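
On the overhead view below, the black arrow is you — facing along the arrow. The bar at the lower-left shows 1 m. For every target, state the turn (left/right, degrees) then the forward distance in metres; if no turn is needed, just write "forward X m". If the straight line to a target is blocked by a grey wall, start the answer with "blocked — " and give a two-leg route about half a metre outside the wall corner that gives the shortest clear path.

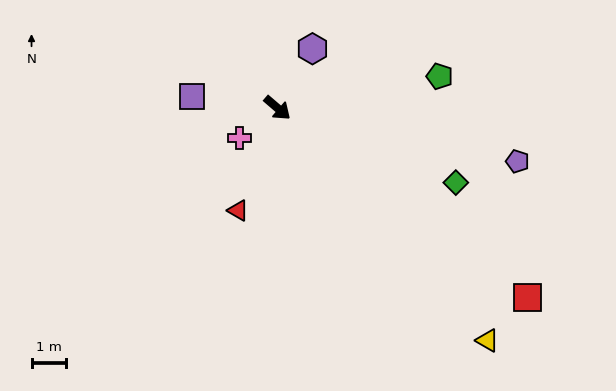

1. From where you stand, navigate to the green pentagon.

turn left 52°, forward 4.8 m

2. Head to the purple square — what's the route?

turn right 147°, forward 2.5 m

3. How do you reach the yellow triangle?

turn right 7°, forward 9.0 m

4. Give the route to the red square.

turn left 3°, forward 9.1 m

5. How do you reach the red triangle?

turn right 70°, forward 3.2 m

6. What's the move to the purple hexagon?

turn left 100°, forward 2.0 m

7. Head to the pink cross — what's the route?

turn right 101°, forward 1.4 m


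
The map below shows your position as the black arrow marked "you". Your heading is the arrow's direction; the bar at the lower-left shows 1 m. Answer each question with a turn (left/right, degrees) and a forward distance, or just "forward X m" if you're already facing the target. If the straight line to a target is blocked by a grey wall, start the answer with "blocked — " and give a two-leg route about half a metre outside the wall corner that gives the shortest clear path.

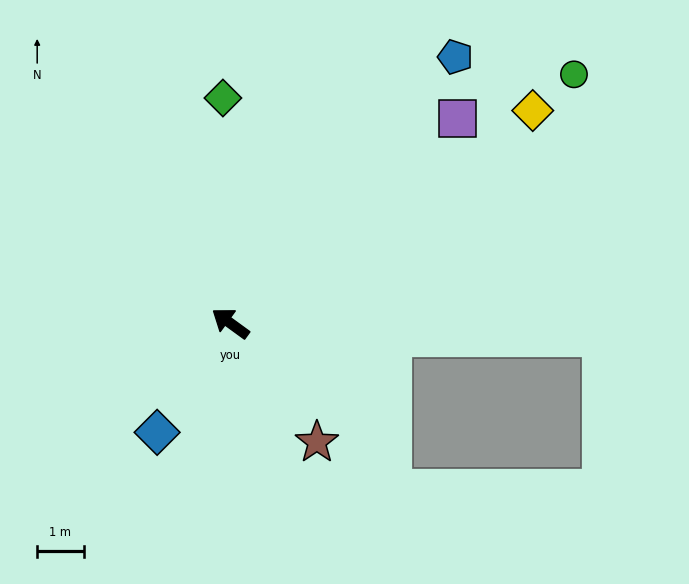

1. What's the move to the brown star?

turn left 162°, forward 3.2 m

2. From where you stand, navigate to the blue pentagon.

turn right 94°, forward 7.5 m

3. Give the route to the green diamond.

turn right 52°, forward 4.8 m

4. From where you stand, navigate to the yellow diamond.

turn right 109°, forward 7.9 m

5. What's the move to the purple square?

turn right 102°, forward 6.6 m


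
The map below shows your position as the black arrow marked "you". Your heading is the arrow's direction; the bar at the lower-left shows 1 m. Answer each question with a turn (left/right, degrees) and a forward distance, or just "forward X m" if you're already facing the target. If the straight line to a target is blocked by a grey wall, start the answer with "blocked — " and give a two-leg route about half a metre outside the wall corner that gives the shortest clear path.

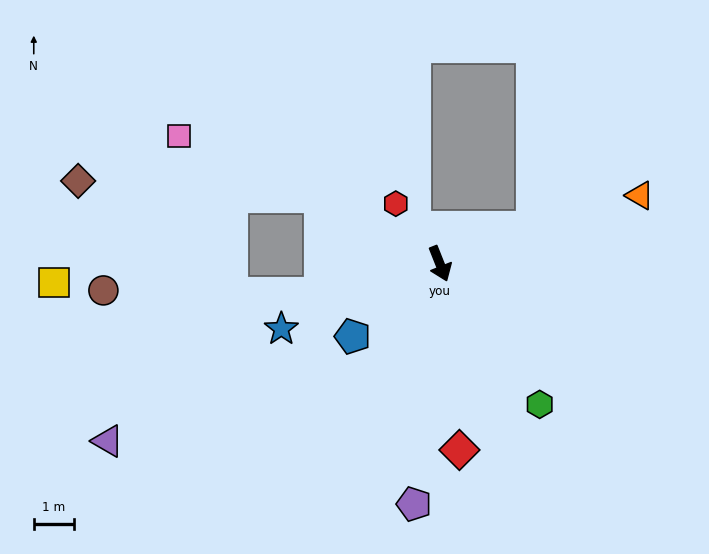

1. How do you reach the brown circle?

blocked — turn right 97°, forward 3.0 m, then turn right 16°, forward 5.4 m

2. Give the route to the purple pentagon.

turn right 28°, forward 6.0 m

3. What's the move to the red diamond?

turn right 16°, forward 4.6 m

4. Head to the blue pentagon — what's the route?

turn right 72°, forward 2.8 m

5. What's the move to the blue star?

turn right 89°, forward 4.3 m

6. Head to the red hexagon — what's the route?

turn right 165°, forward 1.8 m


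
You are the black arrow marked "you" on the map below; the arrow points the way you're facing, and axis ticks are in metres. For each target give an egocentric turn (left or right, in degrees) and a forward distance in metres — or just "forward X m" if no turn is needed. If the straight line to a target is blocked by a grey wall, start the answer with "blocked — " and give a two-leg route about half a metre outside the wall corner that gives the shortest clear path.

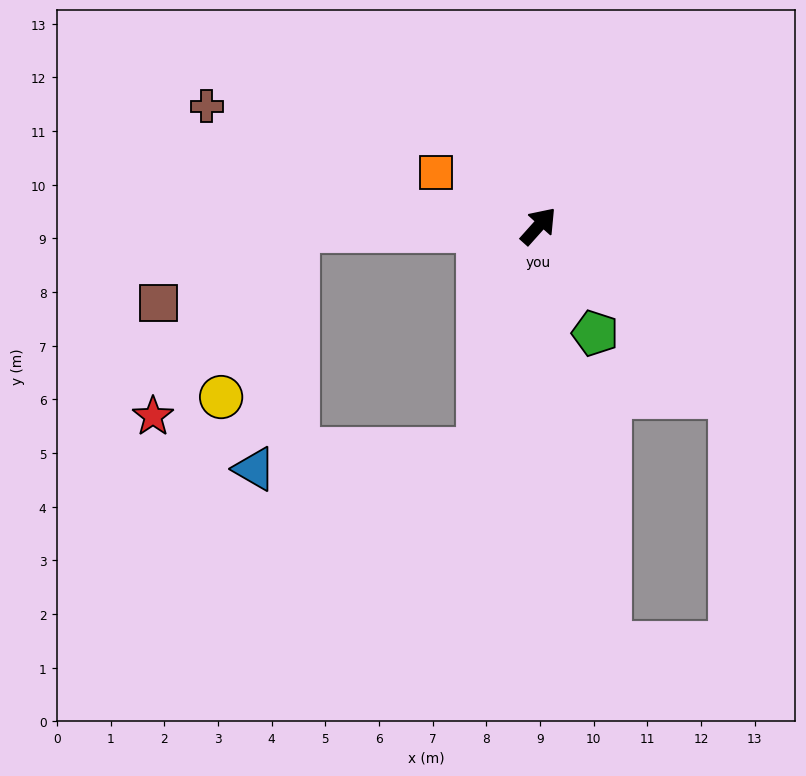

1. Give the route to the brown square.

blocked — turn left 133°, forward 4.5 m, then turn left 27°, forward 2.9 m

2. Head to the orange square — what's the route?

turn left 104°, forward 2.2 m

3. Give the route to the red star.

blocked — turn left 133°, forward 4.5 m, then turn left 51°, forward 4.4 m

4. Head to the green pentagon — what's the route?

turn right 110°, forward 2.3 m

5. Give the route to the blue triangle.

blocked — turn right 153°, forward 4.3 m, then turn right 70°, forward 4.2 m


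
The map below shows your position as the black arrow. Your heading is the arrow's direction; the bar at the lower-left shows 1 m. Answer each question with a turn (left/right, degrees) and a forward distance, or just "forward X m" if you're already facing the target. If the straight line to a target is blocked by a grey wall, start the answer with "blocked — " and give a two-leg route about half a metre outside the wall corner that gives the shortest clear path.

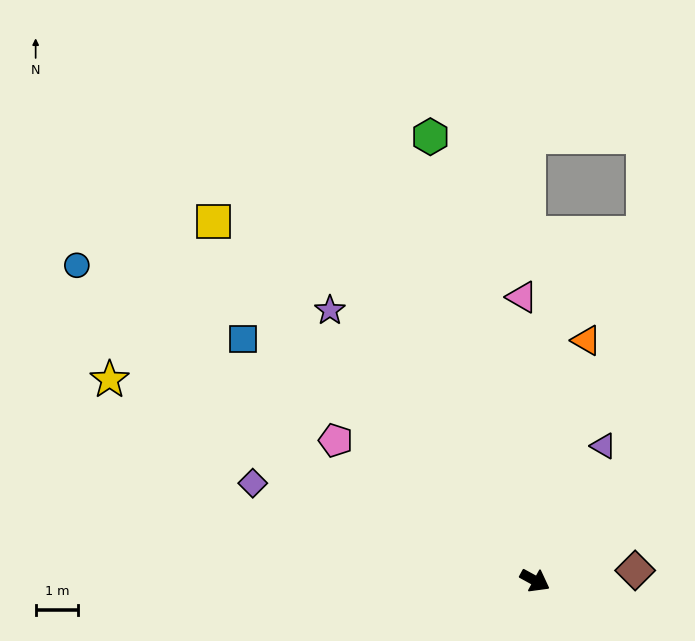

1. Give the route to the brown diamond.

turn left 35°, forward 2.4 m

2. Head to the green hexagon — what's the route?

turn left 132°, forward 10.7 m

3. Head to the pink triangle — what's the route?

turn left 121°, forward 6.7 m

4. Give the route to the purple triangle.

turn left 92°, forward 3.6 m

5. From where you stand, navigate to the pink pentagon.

turn left 174°, forward 5.7 m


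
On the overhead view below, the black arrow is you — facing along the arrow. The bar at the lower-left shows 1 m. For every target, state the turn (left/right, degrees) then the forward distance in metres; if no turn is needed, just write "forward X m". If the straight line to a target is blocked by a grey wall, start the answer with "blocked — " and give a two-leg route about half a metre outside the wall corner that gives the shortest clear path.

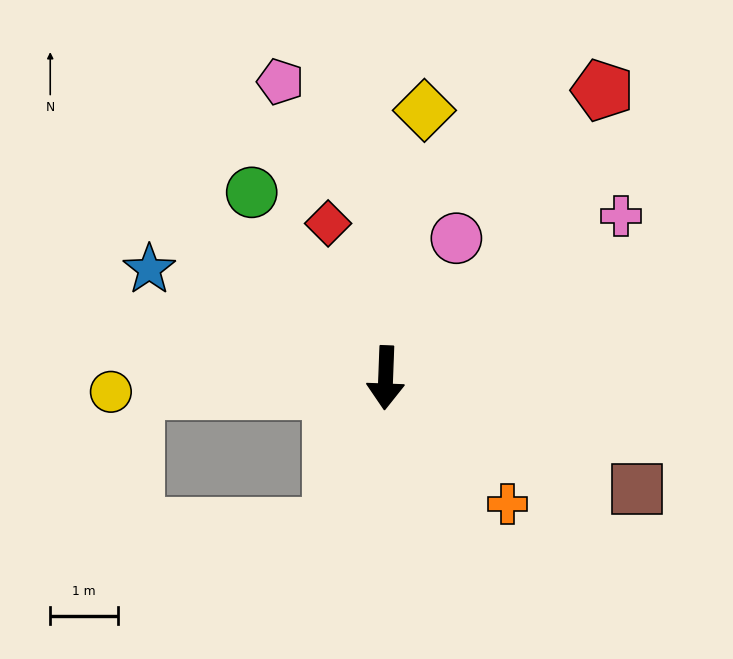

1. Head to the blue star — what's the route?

turn right 113°, forward 3.9 m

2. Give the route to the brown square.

turn left 68°, forward 4.1 m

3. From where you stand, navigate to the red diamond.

turn right 157°, forward 2.4 m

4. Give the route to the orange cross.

turn left 46°, forward 2.6 m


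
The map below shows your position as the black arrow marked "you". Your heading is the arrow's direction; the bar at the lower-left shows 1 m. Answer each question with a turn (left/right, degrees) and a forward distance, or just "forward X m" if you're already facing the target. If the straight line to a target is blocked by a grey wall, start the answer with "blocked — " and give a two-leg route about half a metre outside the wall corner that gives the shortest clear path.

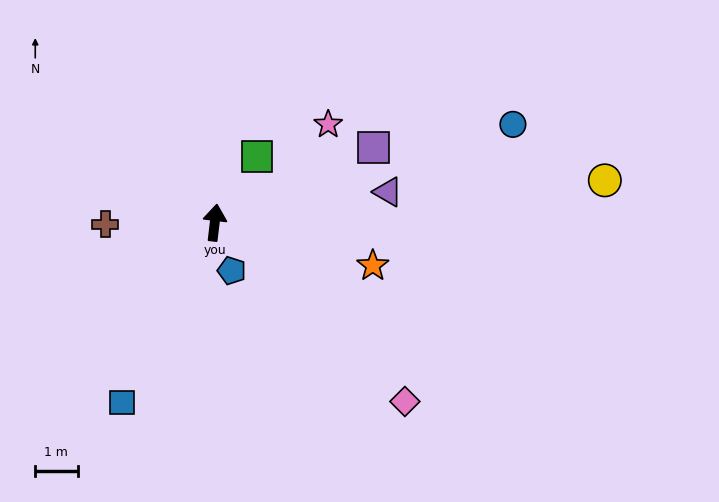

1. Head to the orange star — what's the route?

turn right 99°, forward 3.9 m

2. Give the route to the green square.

turn right 26°, forward 1.8 m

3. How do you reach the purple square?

turn right 58°, forward 4.1 m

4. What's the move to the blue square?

turn left 159°, forward 4.8 m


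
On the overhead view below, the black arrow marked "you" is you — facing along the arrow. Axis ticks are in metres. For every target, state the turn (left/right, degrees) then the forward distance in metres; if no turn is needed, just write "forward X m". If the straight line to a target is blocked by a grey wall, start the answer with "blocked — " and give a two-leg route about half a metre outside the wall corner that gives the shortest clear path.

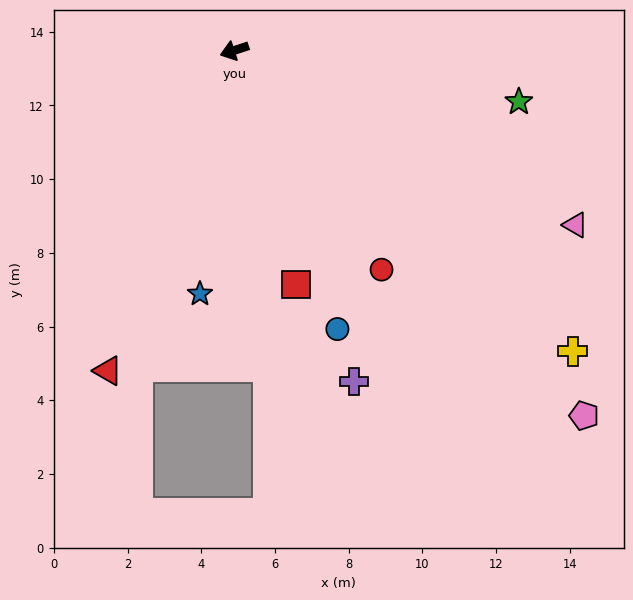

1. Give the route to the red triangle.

turn left 50°, forward 9.3 m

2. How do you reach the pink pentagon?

turn left 116°, forward 13.7 m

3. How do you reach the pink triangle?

turn left 135°, forward 10.4 m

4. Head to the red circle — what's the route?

turn left 106°, forward 7.2 m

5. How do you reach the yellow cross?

turn left 120°, forward 12.3 m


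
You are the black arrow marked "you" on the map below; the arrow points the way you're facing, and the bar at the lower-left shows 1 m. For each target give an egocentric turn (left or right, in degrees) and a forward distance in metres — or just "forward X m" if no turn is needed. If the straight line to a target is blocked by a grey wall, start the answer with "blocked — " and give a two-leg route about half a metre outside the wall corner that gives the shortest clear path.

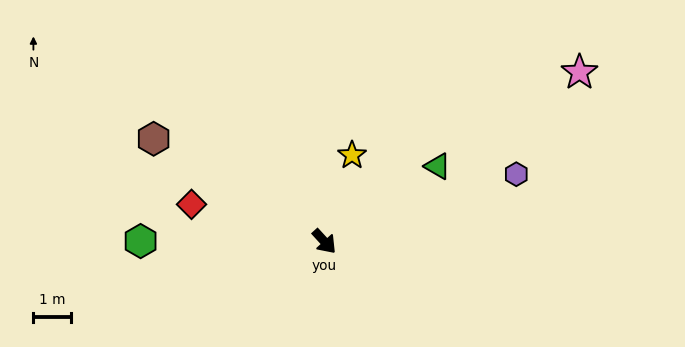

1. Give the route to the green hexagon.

turn right 133°, forward 4.9 m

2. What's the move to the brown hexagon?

turn right 163°, forward 5.3 m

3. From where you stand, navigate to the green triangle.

turn left 81°, forward 3.6 m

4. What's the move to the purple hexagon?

turn left 67°, forward 5.5 m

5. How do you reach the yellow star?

turn left 120°, forward 2.4 m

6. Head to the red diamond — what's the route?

turn right 148°, forward 3.7 m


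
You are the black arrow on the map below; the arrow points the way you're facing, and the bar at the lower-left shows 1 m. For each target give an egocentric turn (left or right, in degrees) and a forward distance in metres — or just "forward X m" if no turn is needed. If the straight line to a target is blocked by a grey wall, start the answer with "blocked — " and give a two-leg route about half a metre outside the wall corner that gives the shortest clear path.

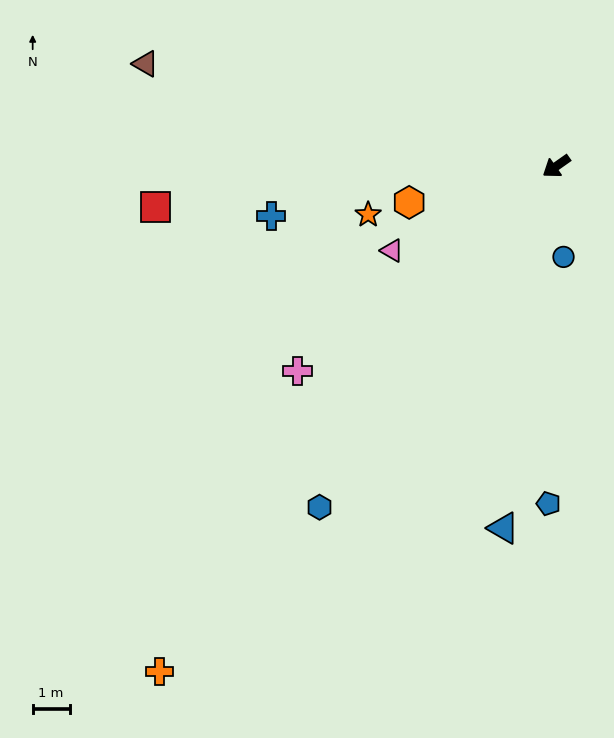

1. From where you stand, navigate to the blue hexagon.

turn left 20°, forward 11.2 m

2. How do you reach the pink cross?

turn left 3°, forward 8.9 m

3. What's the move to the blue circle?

turn left 59°, forward 2.5 m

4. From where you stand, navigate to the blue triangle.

turn left 46°, forward 9.9 m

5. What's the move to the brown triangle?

turn right 49°, forward 11.5 m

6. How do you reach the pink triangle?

turn right 8°, forward 5.0 m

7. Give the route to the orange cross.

turn left 17°, forward 17.4 m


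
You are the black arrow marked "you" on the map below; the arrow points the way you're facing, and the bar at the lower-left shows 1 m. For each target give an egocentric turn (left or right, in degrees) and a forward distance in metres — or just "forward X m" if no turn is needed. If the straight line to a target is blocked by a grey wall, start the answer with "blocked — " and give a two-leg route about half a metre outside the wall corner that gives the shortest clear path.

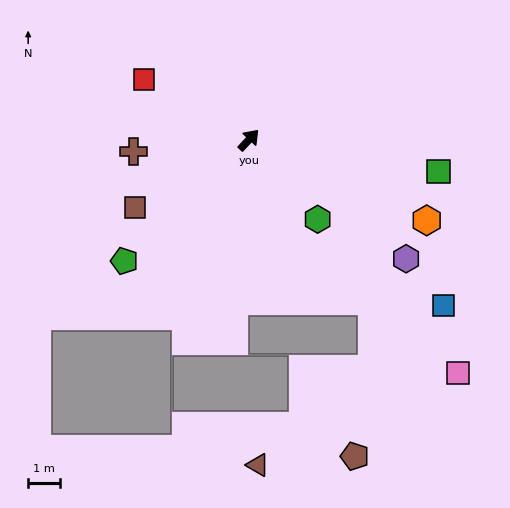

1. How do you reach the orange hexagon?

turn right 71°, forward 6.1 m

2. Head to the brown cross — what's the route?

turn left 139°, forward 3.6 m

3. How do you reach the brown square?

turn left 164°, forward 4.2 m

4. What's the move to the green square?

turn right 56°, forward 6.1 m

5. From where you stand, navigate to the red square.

turn left 103°, forward 3.8 m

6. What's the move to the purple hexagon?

turn right 84°, forward 6.2 m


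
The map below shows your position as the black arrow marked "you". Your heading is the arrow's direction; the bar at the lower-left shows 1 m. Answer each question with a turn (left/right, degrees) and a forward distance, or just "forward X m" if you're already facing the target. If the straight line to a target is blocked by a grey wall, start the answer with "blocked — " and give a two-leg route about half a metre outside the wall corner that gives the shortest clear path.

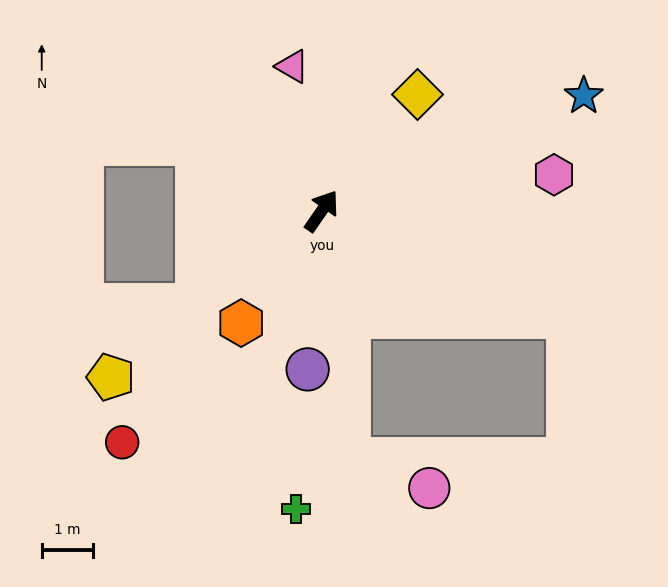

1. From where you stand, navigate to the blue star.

turn right 32°, forward 5.6 m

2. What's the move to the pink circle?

blocked — turn right 139°, forward 4.9 m, then turn left 64°, forward 1.7 m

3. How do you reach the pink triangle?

turn left 46°, forward 2.9 m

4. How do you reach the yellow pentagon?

turn left 163°, forward 5.2 m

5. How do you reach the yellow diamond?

turn right 5°, forward 2.9 m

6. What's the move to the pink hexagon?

turn right 47°, forward 4.6 m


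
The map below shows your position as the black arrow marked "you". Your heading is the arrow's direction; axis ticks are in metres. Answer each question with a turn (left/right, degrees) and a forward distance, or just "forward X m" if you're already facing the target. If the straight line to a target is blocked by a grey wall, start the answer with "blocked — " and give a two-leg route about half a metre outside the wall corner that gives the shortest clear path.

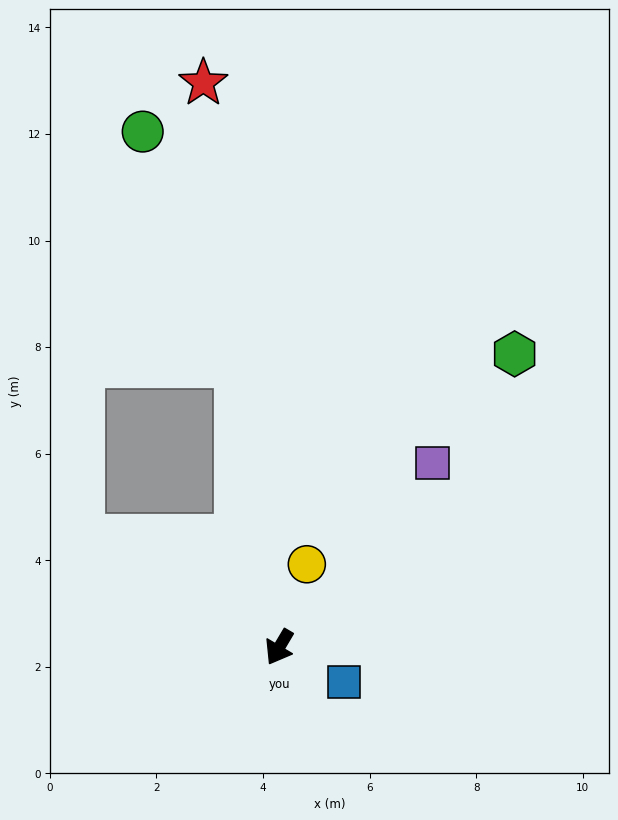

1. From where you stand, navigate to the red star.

turn right 142°, forward 10.7 m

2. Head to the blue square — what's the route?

turn left 92°, forward 1.4 m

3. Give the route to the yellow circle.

turn right 168°, forward 1.6 m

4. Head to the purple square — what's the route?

turn left 171°, forward 4.5 m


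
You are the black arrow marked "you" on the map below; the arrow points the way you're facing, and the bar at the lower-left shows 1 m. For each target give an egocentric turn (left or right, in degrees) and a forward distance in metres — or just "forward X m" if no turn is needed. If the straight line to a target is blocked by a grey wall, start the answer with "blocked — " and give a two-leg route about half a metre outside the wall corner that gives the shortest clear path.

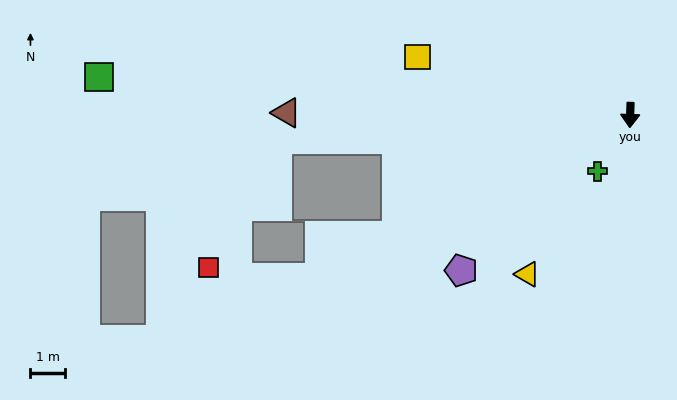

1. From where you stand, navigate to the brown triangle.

turn right 89°, forward 10.1 m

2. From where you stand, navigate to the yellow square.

turn right 103°, forward 6.5 m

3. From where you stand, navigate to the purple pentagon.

turn right 46°, forward 6.7 m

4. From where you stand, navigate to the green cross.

turn right 28°, forward 1.9 m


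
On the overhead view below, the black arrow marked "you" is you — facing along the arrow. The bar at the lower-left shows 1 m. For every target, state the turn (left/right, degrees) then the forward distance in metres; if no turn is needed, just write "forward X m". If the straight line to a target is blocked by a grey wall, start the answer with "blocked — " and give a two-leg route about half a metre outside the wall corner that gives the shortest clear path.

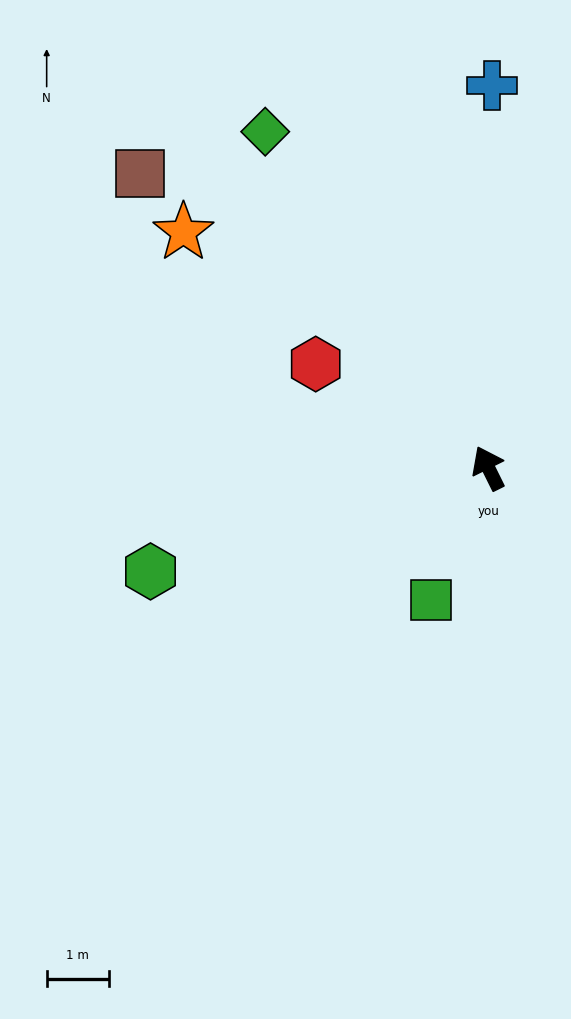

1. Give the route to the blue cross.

turn right 27°, forward 6.2 m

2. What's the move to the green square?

turn left 130°, forward 2.3 m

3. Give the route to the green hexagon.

turn left 81°, forward 5.7 m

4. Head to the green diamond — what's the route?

turn left 7°, forward 6.5 m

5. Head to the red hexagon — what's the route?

turn left 33°, forward 3.3 m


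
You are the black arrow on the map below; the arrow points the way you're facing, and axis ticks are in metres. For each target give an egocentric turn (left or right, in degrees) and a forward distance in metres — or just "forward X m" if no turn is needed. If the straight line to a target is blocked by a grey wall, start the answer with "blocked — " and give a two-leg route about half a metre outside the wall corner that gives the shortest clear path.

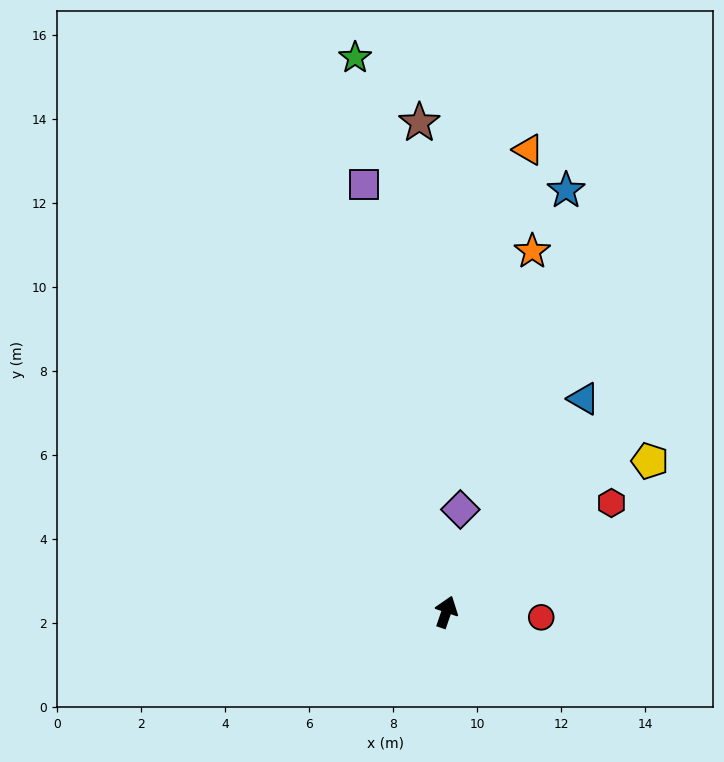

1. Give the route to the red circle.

turn right 74°, forward 2.3 m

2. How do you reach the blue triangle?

turn right 14°, forward 6.0 m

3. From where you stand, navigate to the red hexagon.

turn right 38°, forward 4.7 m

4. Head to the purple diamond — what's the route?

turn left 11°, forward 2.5 m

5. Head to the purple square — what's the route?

turn left 30°, forward 10.4 m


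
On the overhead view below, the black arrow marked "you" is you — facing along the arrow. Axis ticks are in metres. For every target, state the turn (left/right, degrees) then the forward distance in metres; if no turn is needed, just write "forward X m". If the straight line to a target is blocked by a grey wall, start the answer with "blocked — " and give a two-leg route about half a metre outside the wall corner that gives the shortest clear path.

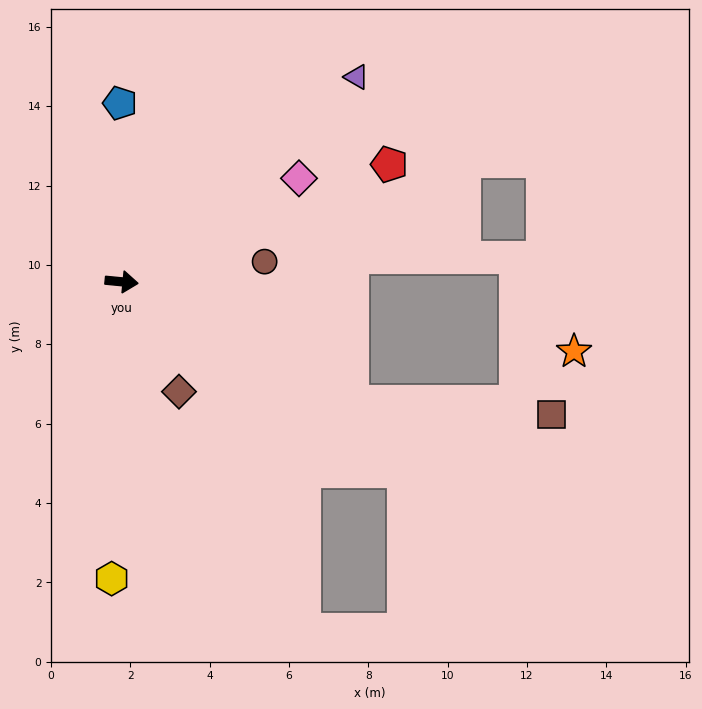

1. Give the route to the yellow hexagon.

turn right 86°, forward 7.5 m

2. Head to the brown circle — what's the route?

turn left 14°, forward 3.6 m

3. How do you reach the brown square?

blocked — turn right 22°, forward 6.5 m, then turn left 24°, forward 5.0 m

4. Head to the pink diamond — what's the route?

turn left 36°, forward 5.2 m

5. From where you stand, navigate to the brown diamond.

turn right 57°, forward 3.1 m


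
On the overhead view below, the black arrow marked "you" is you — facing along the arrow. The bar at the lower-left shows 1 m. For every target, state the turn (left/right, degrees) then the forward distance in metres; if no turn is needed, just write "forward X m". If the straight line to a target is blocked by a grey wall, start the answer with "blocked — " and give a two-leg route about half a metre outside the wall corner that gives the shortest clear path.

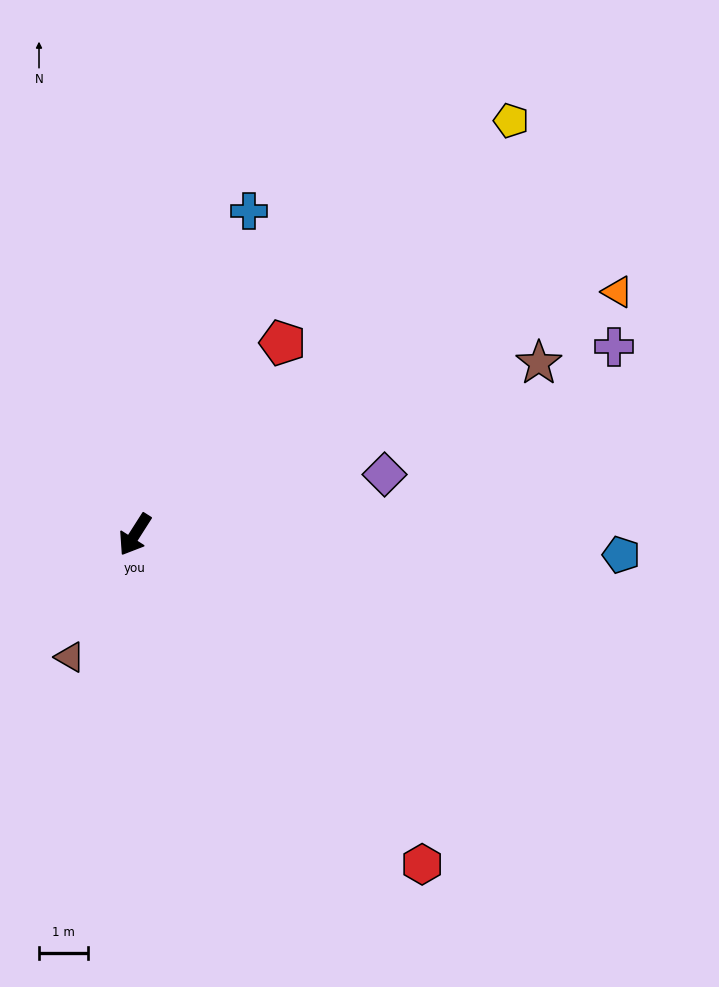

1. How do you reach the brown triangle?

turn left 5°, forward 2.8 m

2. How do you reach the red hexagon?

turn left 74°, forward 8.9 m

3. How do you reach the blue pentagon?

turn left 120°, forward 9.9 m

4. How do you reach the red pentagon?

turn left 175°, forward 4.9 m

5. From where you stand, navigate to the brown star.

turn left 146°, forward 8.9 m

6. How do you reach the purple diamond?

turn left 136°, forward 5.2 m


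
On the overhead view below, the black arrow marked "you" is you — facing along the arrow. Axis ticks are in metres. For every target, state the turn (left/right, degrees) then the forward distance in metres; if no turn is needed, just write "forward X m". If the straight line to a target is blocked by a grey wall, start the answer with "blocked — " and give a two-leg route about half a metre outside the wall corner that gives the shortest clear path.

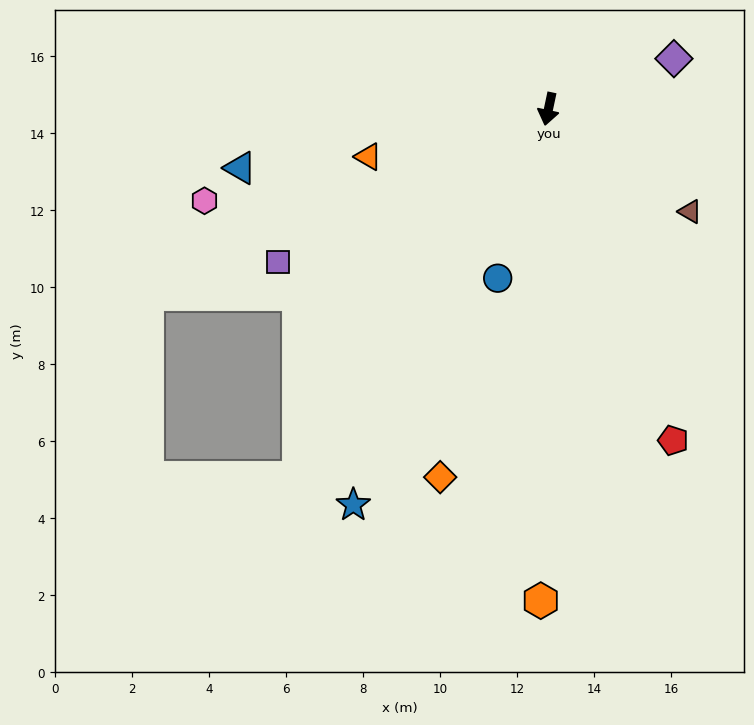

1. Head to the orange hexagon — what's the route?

turn left 11°, forward 12.8 m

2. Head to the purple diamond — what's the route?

turn left 124°, forward 3.5 m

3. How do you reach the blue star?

turn right 14°, forward 11.5 m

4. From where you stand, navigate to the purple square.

turn right 49°, forward 8.1 m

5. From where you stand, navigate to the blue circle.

turn right 5°, forward 4.6 m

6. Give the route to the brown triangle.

turn left 66°, forward 4.5 m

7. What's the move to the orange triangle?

turn right 63°, forward 4.8 m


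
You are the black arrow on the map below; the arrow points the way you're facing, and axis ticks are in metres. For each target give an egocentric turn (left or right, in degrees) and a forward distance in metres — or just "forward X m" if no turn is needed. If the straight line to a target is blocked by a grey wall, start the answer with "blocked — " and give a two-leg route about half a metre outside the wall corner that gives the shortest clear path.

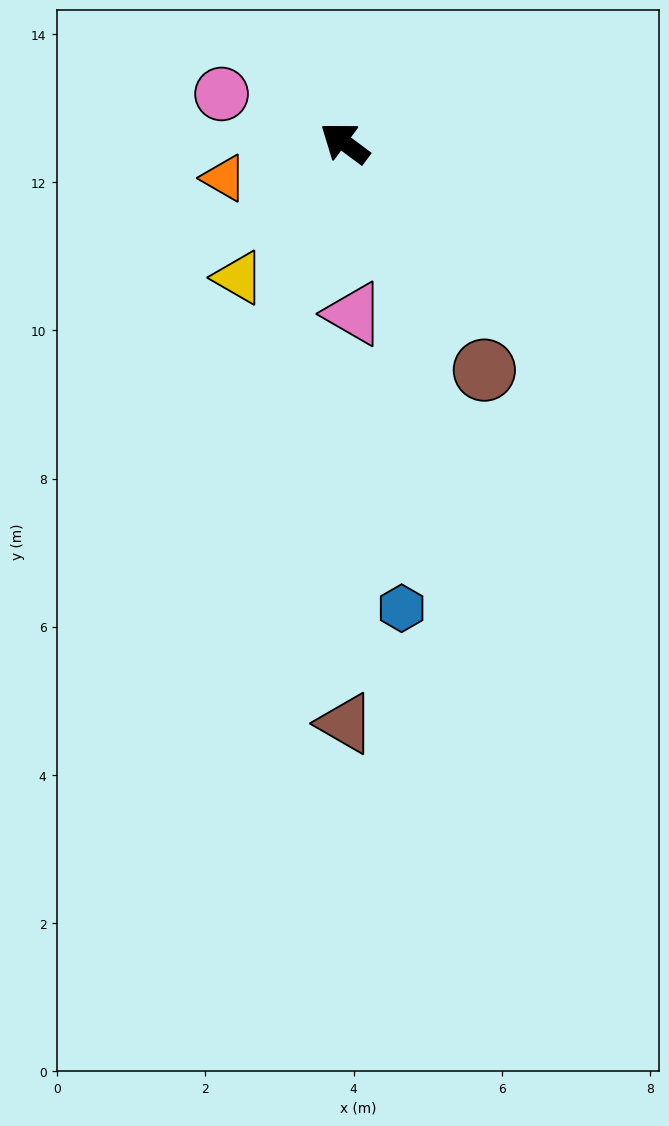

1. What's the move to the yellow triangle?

turn left 88°, forward 2.3 m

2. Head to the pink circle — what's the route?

turn left 15°, forward 1.8 m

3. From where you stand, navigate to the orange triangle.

turn left 53°, forward 1.7 m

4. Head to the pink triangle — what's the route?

turn left 130°, forward 2.3 m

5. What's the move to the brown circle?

turn left 158°, forward 3.6 m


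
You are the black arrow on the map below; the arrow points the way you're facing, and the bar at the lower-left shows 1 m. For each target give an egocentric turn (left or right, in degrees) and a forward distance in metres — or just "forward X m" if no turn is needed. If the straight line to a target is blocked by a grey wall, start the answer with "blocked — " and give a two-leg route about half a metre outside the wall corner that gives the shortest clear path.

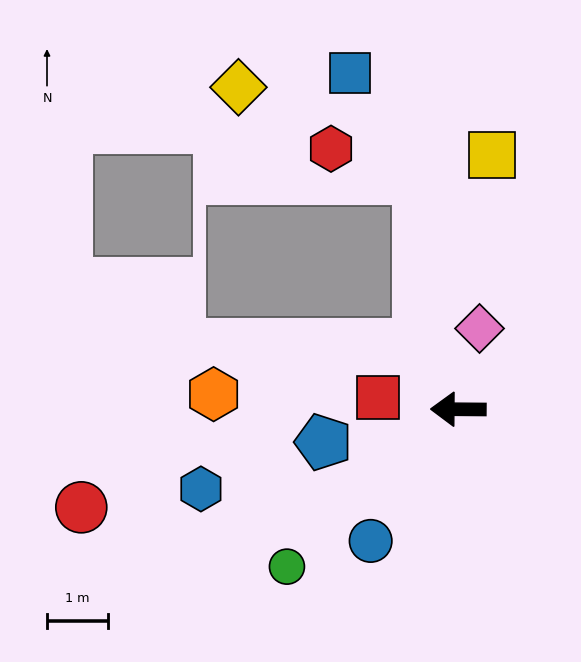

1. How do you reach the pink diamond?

turn right 104°, forward 1.4 m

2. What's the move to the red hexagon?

blocked — turn right 80°, forward 3.8 m, then turn left 62°, forward 1.5 m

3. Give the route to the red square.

turn right 8°, forward 1.3 m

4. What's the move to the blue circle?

turn left 57°, forward 2.6 m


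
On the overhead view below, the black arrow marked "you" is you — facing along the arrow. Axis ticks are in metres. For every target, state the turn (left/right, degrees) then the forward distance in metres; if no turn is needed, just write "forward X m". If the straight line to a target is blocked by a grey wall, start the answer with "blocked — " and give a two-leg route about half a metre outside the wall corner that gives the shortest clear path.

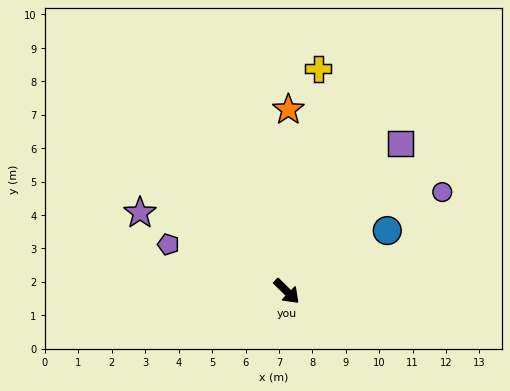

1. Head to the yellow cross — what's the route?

turn left 126°, forward 6.7 m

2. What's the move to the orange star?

turn left 134°, forward 5.4 m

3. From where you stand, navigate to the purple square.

turn left 97°, forward 5.6 m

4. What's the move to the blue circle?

turn left 76°, forward 3.5 m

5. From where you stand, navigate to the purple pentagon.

turn right 157°, forward 3.8 m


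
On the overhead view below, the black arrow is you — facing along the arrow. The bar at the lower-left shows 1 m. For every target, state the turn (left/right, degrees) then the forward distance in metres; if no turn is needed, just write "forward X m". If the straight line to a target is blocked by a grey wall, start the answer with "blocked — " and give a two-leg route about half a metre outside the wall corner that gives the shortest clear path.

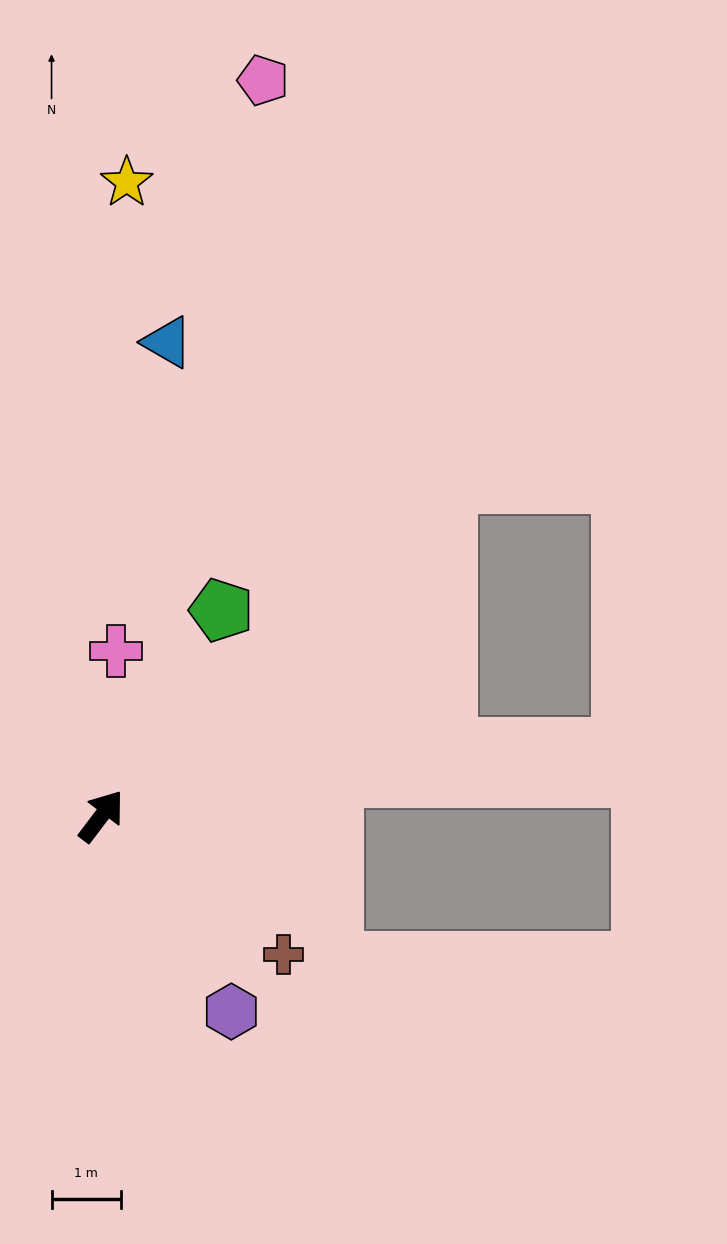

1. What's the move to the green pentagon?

turn left 7°, forward 3.4 m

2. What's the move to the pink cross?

turn left 32°, forward 2.4 m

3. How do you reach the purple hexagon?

turn right 109°, forward 3.4 m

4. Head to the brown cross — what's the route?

turn right 90°, forward 3.3 m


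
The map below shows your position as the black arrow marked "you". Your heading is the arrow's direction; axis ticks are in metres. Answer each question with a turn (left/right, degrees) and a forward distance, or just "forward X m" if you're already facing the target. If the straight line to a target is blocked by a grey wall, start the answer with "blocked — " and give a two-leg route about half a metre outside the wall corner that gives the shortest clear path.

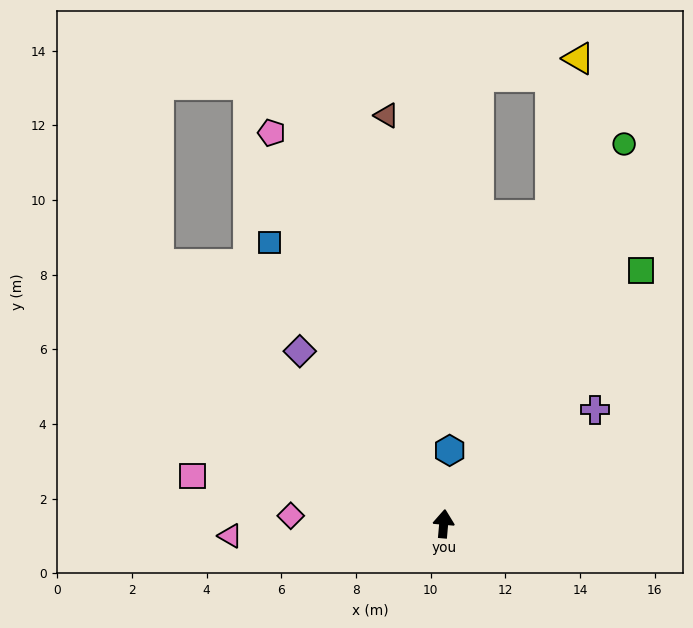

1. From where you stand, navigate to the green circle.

turn right 20°, forward 11.3 m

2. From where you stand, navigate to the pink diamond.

turn left 92°, forward 4.1 m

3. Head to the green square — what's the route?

turn right 33°, forward 8.6 m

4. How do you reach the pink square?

turn left 84°, forward 6.8 m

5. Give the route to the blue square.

turn left 37°, forward 8.9 m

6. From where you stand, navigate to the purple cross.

turn right 48°, forward 5.1 m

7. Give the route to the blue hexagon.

forward 2.0 m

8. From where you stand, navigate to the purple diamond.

turn left 45°, forward 6.0 m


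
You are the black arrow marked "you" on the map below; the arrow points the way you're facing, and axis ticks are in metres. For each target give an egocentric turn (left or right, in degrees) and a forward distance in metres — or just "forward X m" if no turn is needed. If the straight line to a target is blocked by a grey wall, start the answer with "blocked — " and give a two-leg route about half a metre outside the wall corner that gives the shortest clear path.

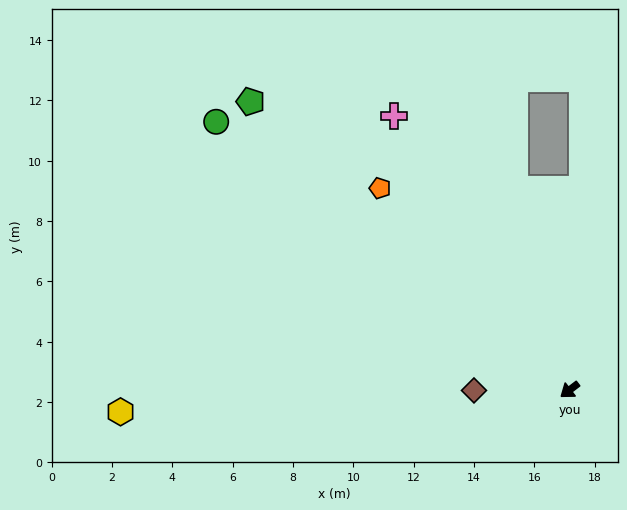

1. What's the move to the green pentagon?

turn right 79°, forward 14.3 m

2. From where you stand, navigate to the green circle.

turn right 75°, forward 14.7 m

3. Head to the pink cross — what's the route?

turn right 95°, forward 10.8 m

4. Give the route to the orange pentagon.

turn right 84°, forward 9.2 m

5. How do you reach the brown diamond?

turn right 37°, forward 3.2 m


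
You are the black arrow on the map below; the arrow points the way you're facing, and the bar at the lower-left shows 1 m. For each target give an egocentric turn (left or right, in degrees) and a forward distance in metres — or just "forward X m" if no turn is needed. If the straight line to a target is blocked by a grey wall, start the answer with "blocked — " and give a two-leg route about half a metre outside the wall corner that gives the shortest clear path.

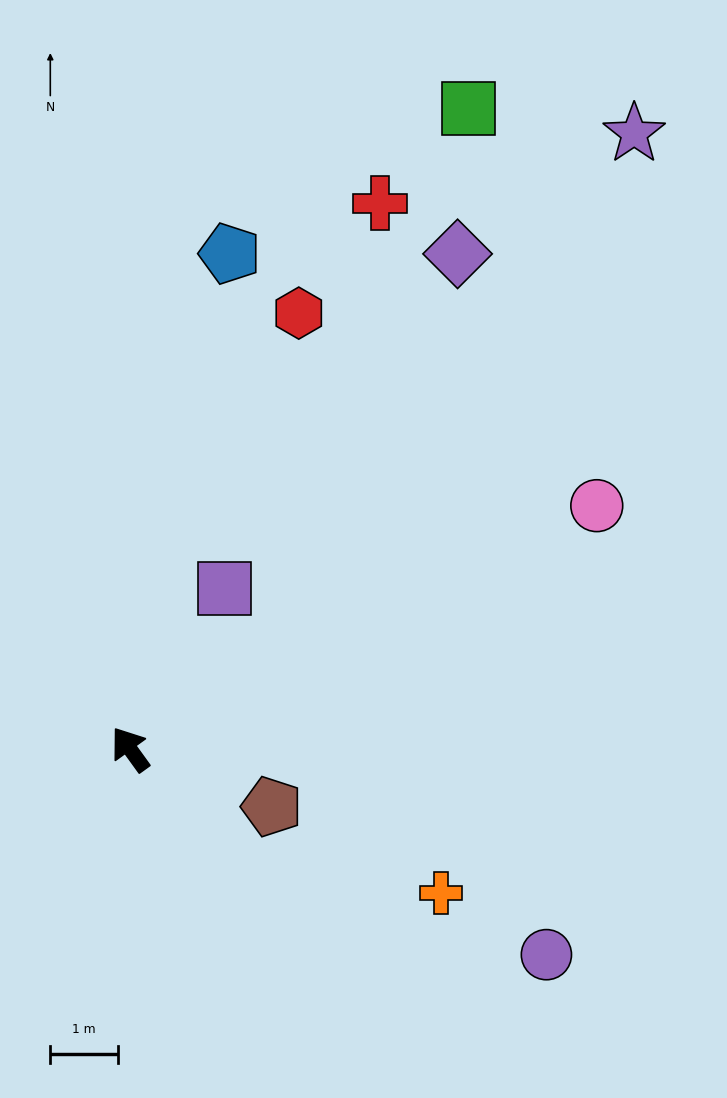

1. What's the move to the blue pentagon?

turn right 47°, forward 7.5 m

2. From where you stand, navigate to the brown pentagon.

turn right 148°, forward 2.3 m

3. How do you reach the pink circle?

turn right 98°, forward 7.8 m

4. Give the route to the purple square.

turn right 66°, forward 2.8 m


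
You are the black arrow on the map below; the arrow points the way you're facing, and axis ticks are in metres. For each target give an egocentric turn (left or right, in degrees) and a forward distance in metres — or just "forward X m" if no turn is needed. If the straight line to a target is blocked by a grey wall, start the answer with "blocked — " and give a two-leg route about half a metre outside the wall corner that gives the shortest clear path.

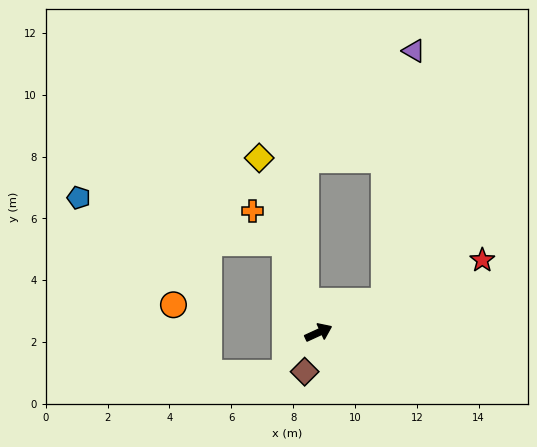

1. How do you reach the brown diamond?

turn right 134°, forward 1.3 m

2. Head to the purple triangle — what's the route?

blocked — forward 2.3 m, then turn left 59°, forward 8.2 m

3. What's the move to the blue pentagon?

blocked — turn left 86°, forward 3.1 m, then turn left 57°, forward 6.8 m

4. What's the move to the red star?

forward 5.8 m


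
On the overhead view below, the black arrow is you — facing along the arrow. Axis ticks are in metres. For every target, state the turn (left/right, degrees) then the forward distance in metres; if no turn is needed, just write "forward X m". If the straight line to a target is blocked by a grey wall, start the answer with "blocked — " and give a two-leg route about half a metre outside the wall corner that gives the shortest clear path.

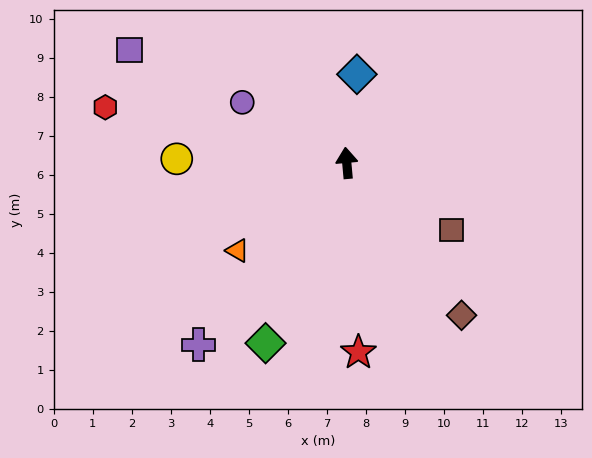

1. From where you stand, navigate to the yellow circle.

turn left 83°, forward 4.4 m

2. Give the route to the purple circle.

turn left 55°, forward 3.1 m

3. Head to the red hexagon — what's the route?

turn left 72°, forward 6.3 m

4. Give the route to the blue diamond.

turn right 12°, forward 2.3 m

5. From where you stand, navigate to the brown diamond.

turn right 148°, forward 4.9 m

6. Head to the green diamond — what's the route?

turn left 151°, forward 5.1 m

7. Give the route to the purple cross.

turn left 136°, forward 6.0 m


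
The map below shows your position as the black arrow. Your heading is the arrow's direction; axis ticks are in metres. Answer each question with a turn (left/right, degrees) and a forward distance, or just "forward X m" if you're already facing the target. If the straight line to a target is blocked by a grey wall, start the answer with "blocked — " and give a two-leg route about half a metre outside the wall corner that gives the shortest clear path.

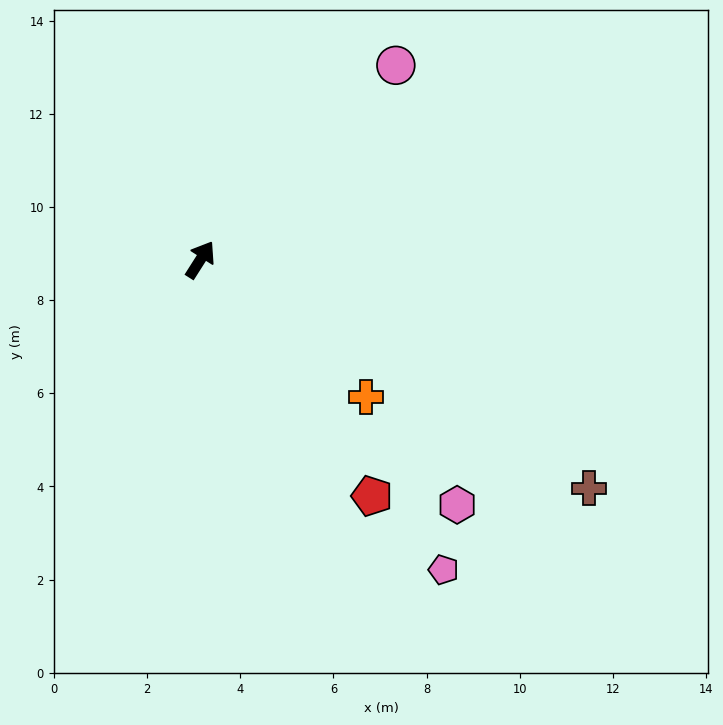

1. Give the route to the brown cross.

turn right 88°, forward 9.7 m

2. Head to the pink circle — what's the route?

turn right 13°, forward 5.9 m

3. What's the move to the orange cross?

turn right 97°, forward 4.6 m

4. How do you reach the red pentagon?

turn right 112°, forward 6.3 m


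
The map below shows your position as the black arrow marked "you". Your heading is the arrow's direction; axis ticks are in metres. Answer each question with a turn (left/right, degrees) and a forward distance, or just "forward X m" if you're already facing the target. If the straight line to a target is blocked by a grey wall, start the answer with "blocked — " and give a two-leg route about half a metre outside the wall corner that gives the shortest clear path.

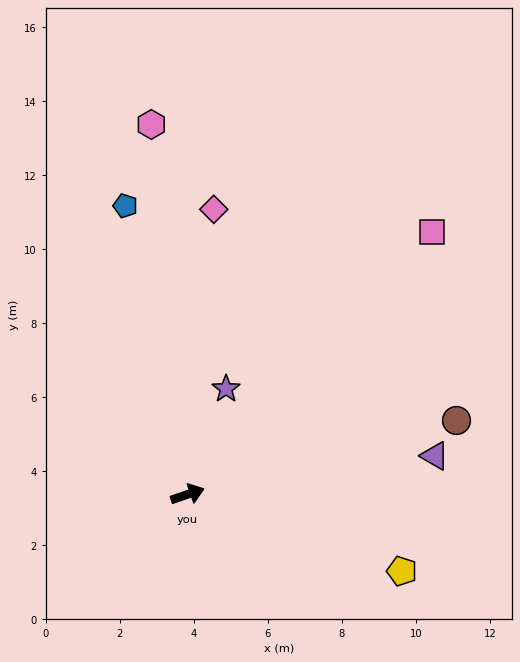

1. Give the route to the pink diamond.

turn left 66°, forward 7.7 m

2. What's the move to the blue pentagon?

turn left 83°, forward 8.0 m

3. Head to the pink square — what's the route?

turn left 28°, forward 9.7 m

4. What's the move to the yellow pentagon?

turn right 39°, forward 6.1 m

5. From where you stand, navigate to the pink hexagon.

turn left 77°, forward 10.0 m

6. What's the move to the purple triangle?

turn right 10°, forward 6.8 m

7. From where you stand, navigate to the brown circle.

turn right 4°, forward 7.5 m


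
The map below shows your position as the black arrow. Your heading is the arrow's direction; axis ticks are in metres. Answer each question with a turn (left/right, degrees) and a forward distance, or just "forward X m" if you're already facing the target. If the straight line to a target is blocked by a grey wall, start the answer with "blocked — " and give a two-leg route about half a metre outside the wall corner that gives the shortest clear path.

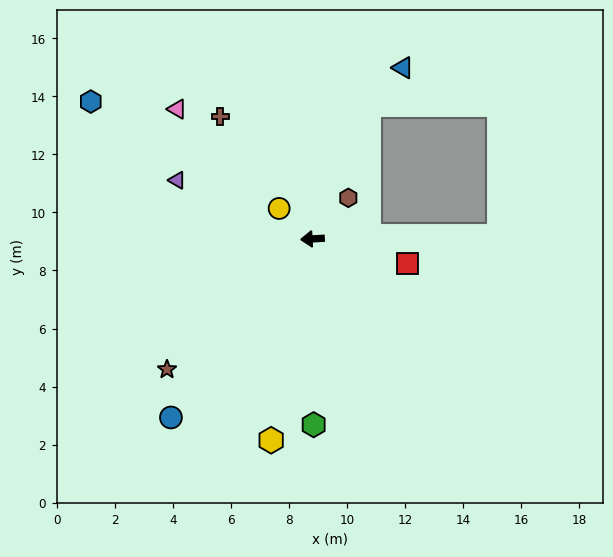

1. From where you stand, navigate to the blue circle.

turn left 49°, forward 7.9 m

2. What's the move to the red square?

turn left 162°, forward 3.4 m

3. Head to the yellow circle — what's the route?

turn right 45°, forward 1.6 m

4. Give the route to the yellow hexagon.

turn left 75°, forward 7.1 m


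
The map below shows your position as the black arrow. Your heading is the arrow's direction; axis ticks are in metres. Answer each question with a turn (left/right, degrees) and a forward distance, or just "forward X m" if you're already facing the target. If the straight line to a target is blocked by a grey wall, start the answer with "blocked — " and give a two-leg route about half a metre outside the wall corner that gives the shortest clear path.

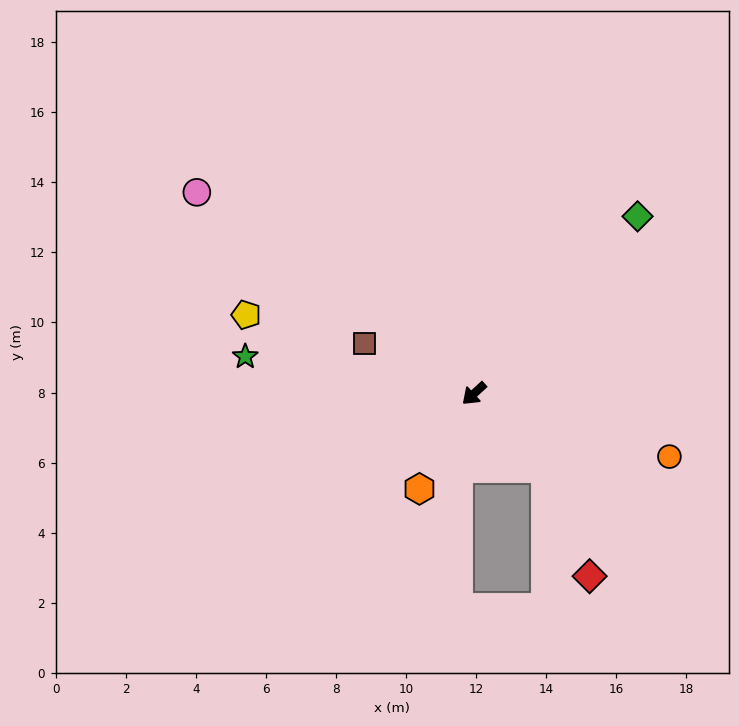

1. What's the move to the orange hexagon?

turn left 18°, forward 3.1 m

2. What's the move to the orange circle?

turn left 120°, forward 5.9 m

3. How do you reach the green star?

turn right 52°, forward 6.6 m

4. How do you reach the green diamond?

turn right 175°, forward 6.9 m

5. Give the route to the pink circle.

turn right 79°, forward 9.8 m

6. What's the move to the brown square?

turn right 67°, forward 3.4 m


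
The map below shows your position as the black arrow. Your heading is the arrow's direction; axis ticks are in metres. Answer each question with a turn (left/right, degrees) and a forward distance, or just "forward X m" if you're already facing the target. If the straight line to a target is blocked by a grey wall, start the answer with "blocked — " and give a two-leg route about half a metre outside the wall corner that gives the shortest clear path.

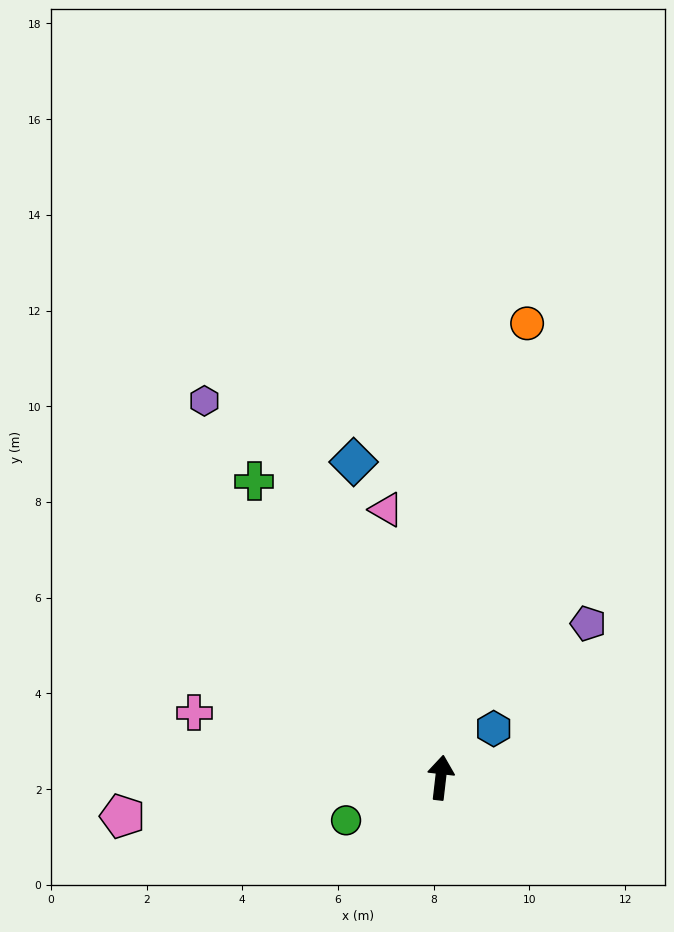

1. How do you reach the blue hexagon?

turn right 41°, forward 1.5 m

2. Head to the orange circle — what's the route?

turn right 4°, forward 9.7 m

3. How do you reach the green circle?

turn left 121°, forward 2.2 m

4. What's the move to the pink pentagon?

turn left 104°, forward 6.7 m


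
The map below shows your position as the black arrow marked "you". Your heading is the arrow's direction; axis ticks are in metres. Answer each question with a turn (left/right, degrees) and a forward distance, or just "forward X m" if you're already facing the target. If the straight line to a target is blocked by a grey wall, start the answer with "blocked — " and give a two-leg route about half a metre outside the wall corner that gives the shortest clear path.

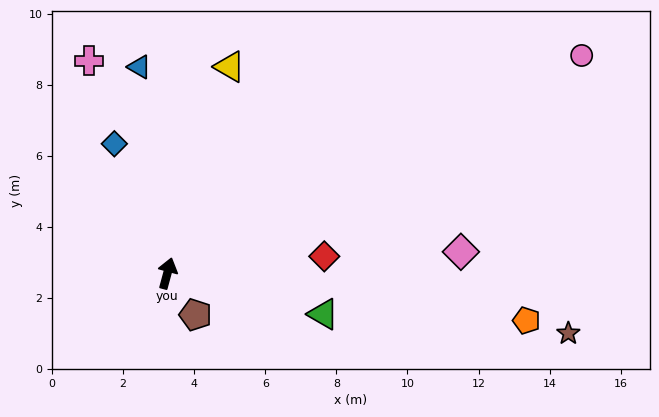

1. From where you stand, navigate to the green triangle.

turn right 90°, forward 4.5 m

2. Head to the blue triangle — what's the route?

turn left 23°, forward 5.9 m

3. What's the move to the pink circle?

turn right 47°, forward 13.2 m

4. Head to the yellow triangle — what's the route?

forward 6.1 m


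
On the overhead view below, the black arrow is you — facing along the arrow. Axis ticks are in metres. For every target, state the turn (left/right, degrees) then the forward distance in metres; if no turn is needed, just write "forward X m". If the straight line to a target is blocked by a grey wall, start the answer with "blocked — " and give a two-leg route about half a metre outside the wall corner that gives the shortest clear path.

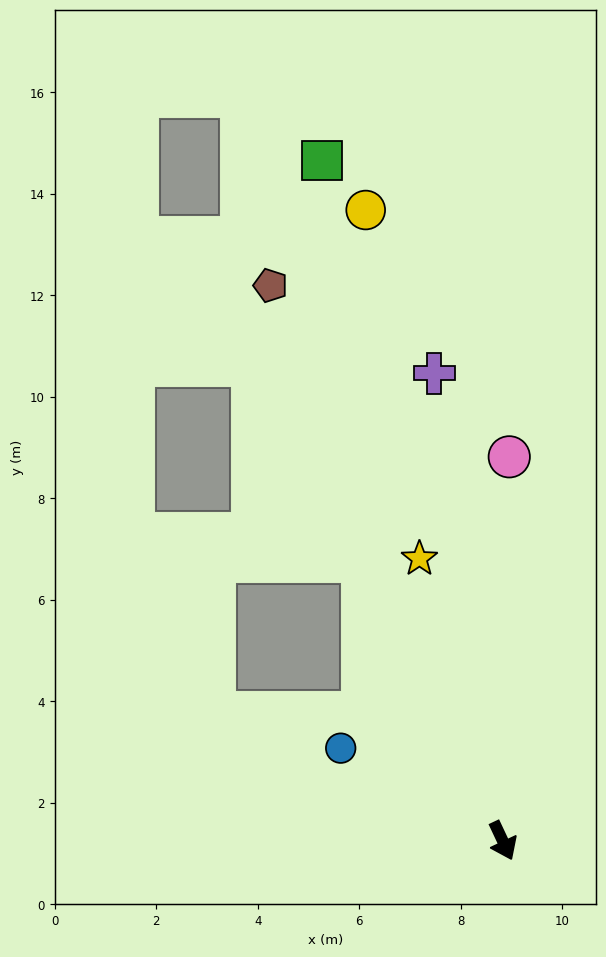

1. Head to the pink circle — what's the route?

turn left 154°, forward 7.6 m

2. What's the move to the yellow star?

turn left 171°, forward 5.8 m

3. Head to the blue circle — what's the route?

turn right 145°, forward 3.7 m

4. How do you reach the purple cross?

turn left 163°, forward 9.3 m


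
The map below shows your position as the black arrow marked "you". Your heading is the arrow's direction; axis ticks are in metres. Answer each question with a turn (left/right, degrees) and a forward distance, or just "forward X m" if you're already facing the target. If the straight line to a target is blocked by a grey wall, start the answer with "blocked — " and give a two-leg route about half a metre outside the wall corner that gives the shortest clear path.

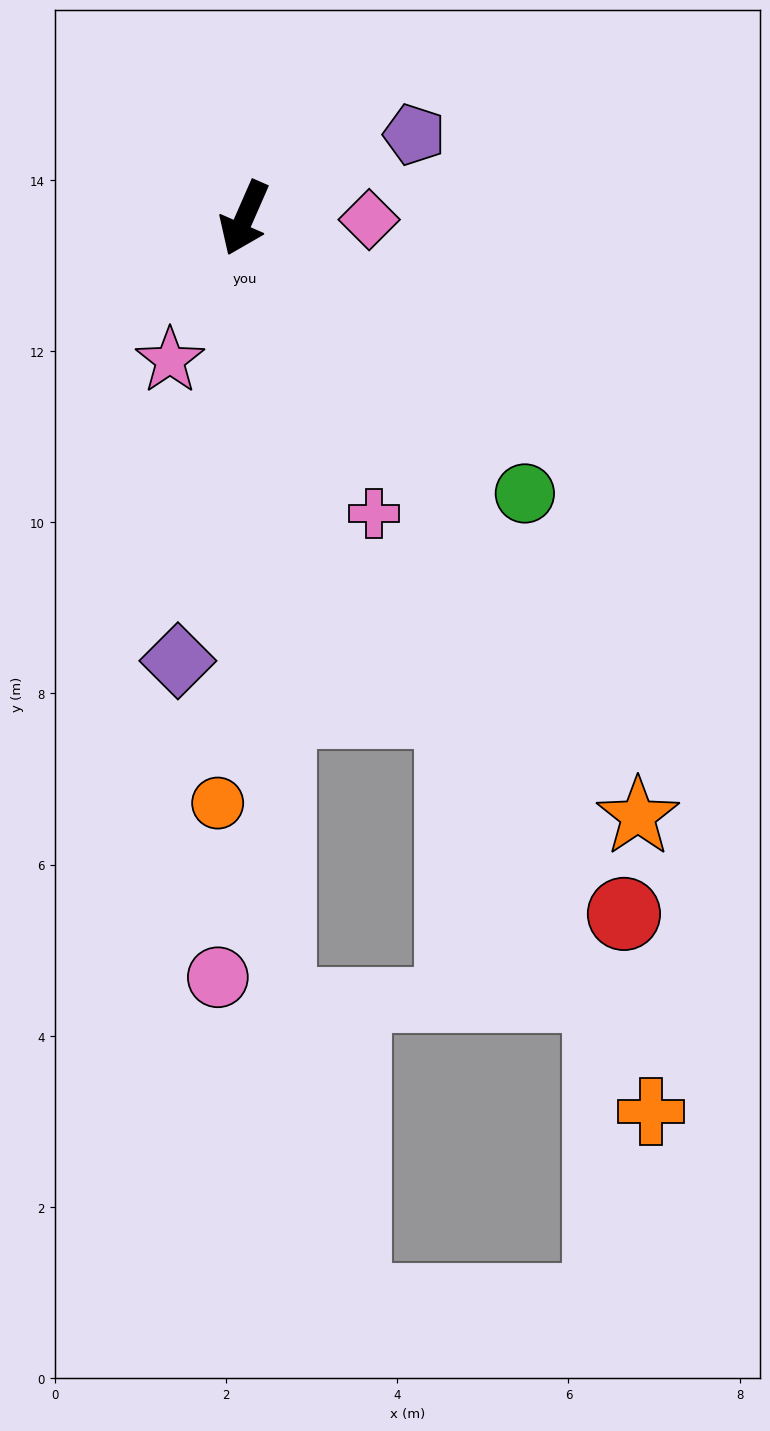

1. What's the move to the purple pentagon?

turn left 140°, forward 2.2 m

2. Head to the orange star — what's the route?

turn left 57°, forward 8.4 m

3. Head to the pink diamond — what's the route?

turn left 113°, forward 1.5 m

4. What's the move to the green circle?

turn left 69°, forward 4.6 m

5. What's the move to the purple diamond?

turn left 15°, forward 5.2 m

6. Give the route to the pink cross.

turn left 47°, forward 3.8 m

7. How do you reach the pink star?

turn right 4°, forward 1.9 m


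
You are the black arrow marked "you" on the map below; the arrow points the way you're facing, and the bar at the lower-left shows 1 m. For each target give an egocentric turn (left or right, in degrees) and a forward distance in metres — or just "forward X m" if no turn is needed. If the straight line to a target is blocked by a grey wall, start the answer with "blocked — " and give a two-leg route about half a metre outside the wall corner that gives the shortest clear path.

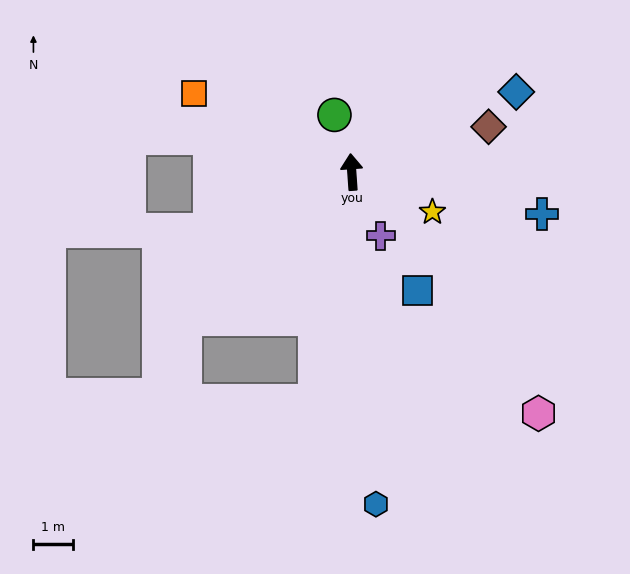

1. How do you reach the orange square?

turn left 60°, forward 4.5 m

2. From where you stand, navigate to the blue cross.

turn right 106°, forward 5.0 m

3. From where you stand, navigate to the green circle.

turn left 13°, forward 1.5 m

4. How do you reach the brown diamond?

turn right 76°, forward 3.7 m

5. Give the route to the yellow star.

turn right 120°, forward 2.3 m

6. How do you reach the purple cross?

turn right 160°, forward 1.8 m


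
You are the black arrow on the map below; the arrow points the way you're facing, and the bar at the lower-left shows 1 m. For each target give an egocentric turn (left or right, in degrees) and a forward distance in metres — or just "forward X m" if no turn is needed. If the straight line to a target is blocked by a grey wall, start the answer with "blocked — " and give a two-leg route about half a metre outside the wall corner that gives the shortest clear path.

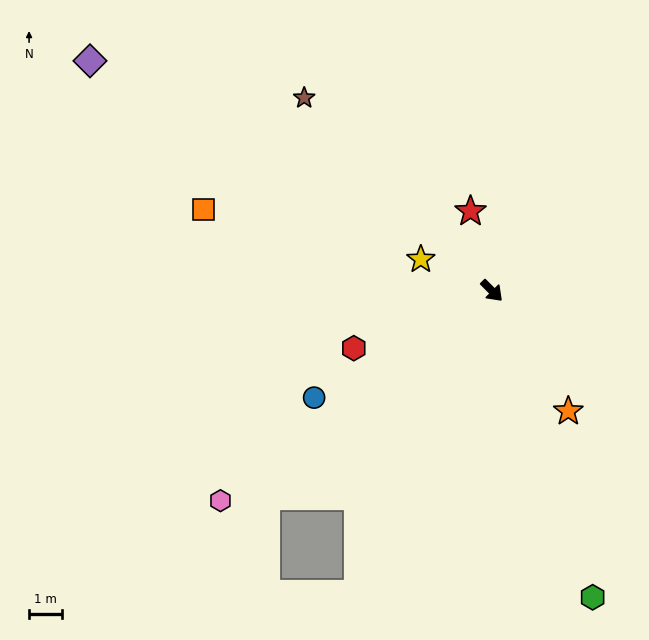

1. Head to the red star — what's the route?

turn left 150°, forward 2.5 m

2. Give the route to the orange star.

turn right 12°, forward 4.4 m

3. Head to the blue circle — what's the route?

turn right 104°, forward 6.4 m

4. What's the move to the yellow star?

turn right 159°, forward 2.4 m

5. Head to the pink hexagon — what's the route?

turn right 97°, forward 10.5 m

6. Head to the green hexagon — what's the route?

turn right 27°, forward 9.9 m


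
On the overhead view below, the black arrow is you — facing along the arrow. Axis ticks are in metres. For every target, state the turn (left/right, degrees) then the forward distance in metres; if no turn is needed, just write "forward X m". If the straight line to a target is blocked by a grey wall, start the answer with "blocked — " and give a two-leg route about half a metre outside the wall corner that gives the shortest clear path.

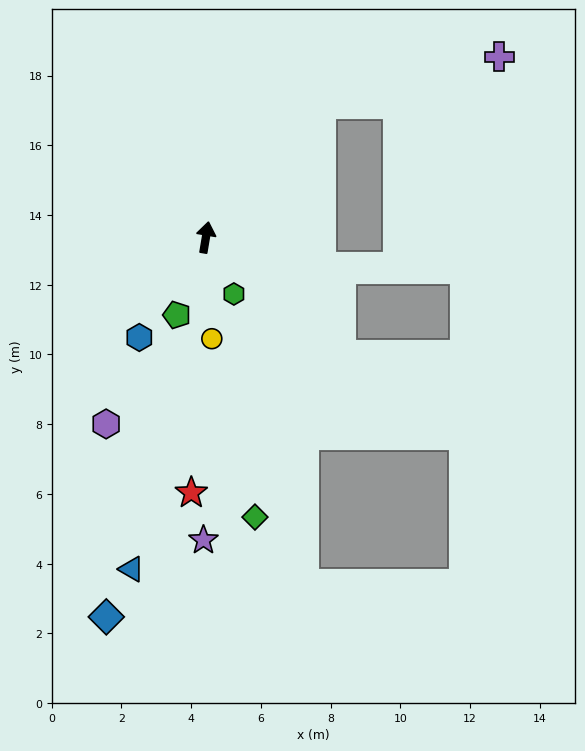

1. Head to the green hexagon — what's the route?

turn right 144°, forward 1.8 m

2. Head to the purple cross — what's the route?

blocked — turn right 32°, forward 5.1 m, then turn right 34°, forward 5.3 m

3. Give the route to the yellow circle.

turn right 167°, forward 2.9 m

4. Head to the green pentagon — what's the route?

turn left 169°, forward 2.4 m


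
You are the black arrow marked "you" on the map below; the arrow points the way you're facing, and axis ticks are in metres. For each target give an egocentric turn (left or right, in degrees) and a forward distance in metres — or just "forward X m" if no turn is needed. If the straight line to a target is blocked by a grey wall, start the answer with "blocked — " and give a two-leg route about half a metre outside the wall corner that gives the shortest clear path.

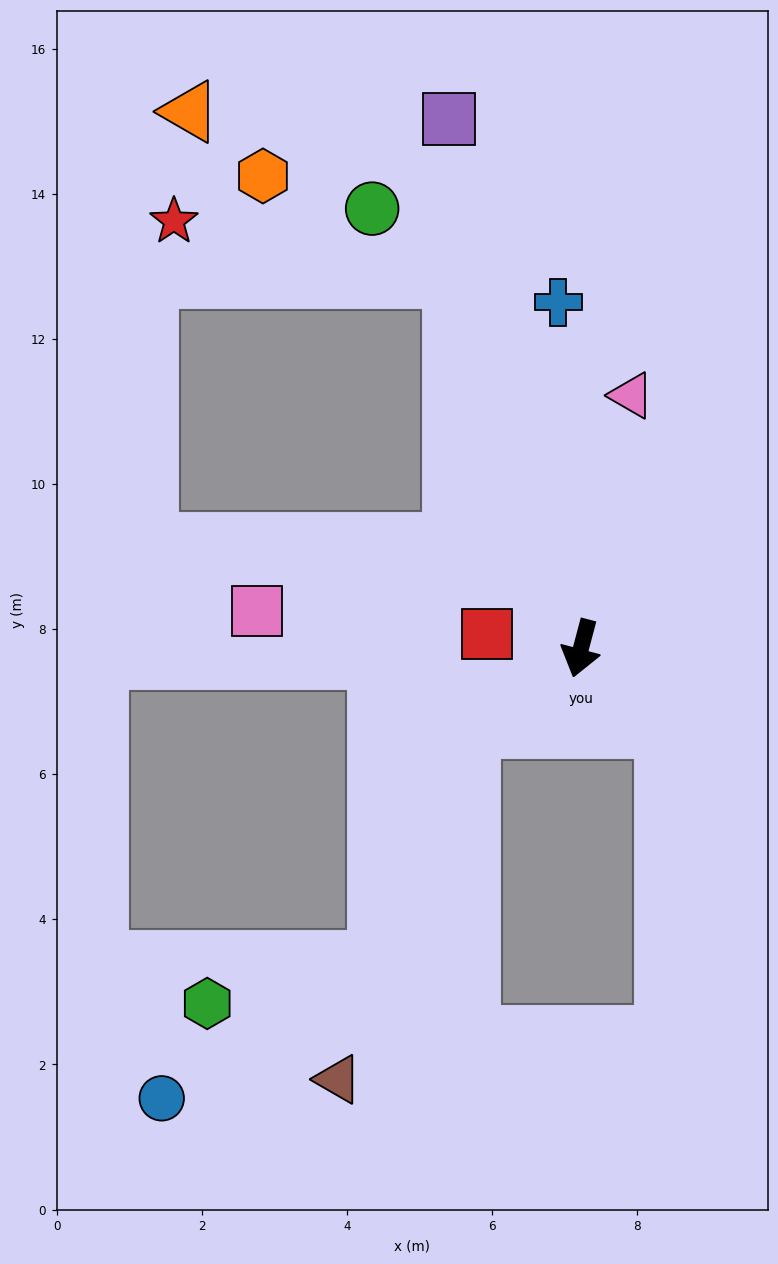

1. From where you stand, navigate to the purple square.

turn right 151°, forward 7.5 m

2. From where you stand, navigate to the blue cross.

turn right 161°, forward 4.8 m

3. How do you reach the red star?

blocked — turn right 146°, forward 5.4 m, then turn left 59°, forward 3.9 m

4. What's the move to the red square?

turn right 84°, forward 1.3 m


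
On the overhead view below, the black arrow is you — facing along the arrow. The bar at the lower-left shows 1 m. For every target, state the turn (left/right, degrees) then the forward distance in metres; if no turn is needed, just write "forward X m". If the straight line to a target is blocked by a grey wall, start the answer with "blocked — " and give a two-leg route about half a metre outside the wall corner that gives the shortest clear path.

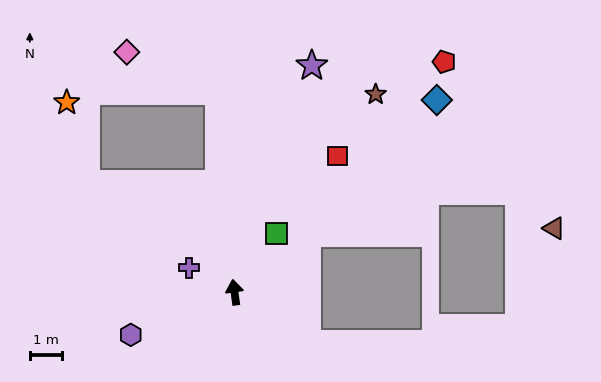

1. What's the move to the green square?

turn right 44°, forward 2.3 m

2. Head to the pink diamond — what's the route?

blocked — turn right 3°, forward 6.3 m, then turn left 62°, forward 3.1 m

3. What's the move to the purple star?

turn right 27°, forward 7.5 m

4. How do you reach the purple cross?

turn left 54°, forward 1.6 m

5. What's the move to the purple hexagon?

turn left 104°, forward 3.5 m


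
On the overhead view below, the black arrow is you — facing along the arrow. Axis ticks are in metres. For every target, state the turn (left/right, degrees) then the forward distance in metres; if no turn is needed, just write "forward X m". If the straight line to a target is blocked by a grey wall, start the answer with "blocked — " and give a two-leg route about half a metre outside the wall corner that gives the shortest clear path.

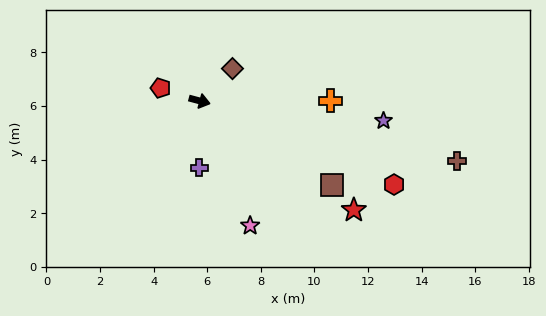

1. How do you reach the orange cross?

turn left 15°, forward 4.9 m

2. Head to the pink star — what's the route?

turn right 53°, forward 5.0 m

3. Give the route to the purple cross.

turn right 75°, forward 2.5 m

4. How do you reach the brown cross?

forward 9.9 m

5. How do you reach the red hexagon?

turn right 8°, forward 7.9 m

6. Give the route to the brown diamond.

turn left 59°, forward 1.7 m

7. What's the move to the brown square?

turn right 17°, forward 5.8 m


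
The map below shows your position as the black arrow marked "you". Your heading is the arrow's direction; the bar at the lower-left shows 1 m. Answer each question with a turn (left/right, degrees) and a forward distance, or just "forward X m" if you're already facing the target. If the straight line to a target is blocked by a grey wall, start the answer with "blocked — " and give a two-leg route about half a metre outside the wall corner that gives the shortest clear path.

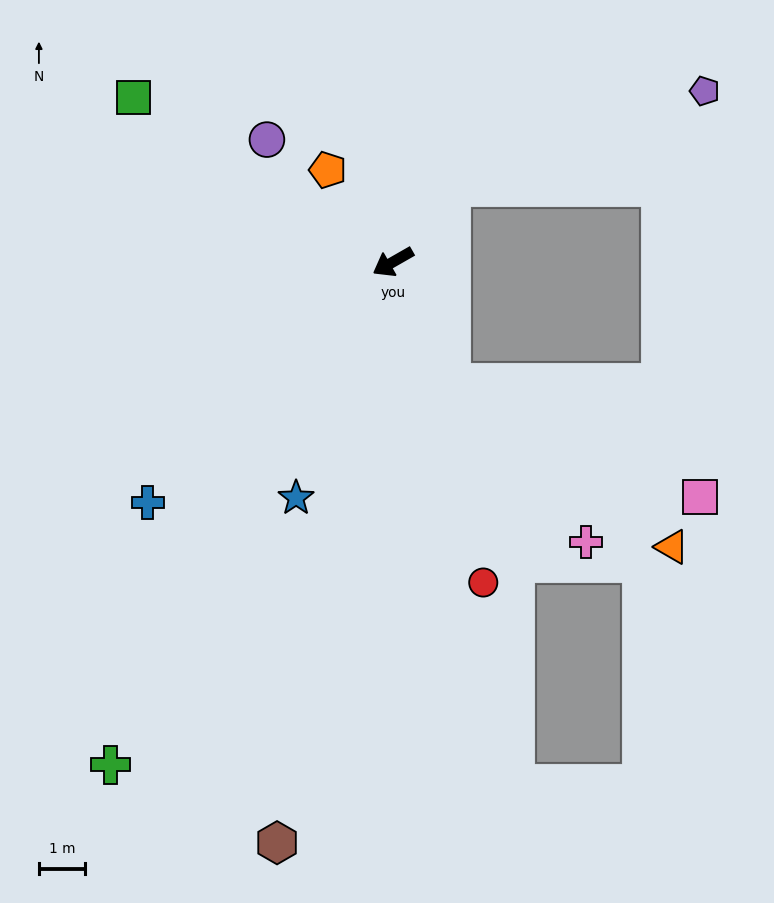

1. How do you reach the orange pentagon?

turn right 84°, forward 2.4 m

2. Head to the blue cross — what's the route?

turn left 15°, forward 7.4 m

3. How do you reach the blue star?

turn left 38°, forward 5.5 m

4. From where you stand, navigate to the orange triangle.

blocked — turn left 86°, forward 2.9 m, then turn left 28°, forward 5.9 m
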